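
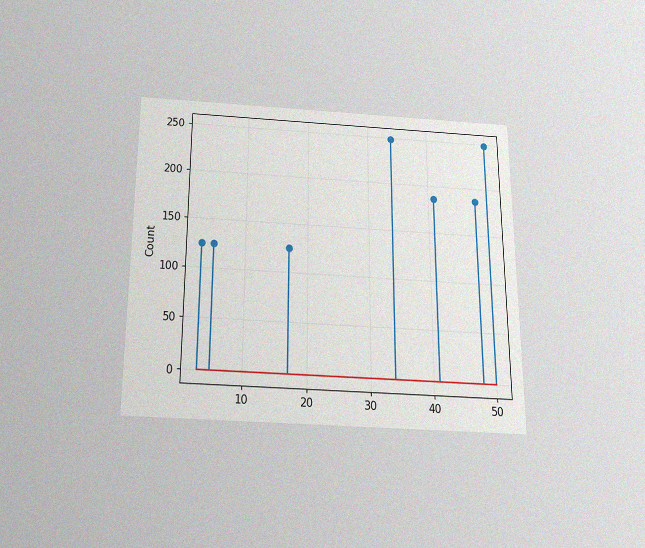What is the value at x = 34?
The chart is viewed slightly from below, with some photo noise. The stem at x=34 reaches 248.

248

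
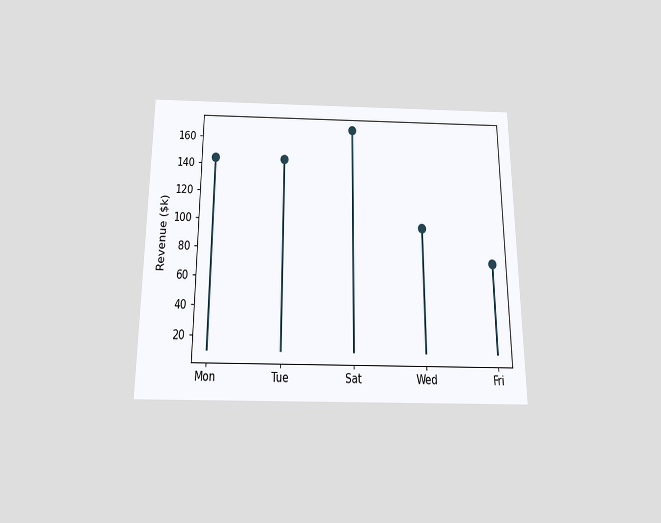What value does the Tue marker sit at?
The chart is viewed slightly from below. The Tue marker sits at $144k.

$144k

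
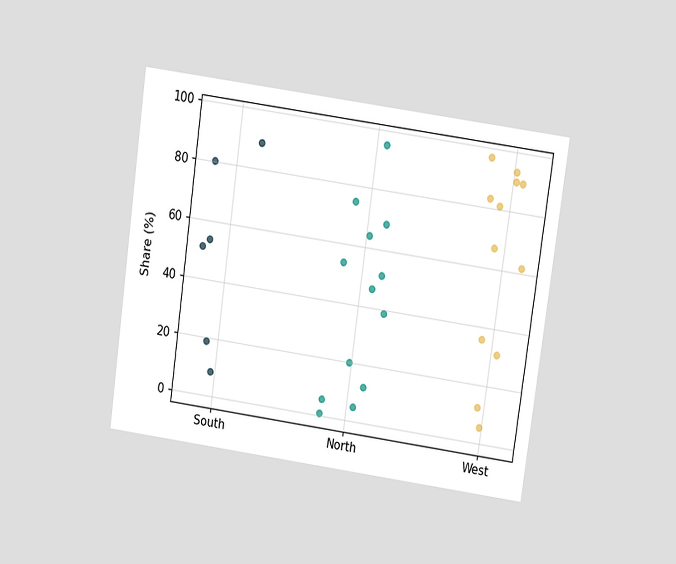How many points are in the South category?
The chart is tilted about 8° clockwise and viewed slightly from above. Counting the markers in the South column gives 6.

6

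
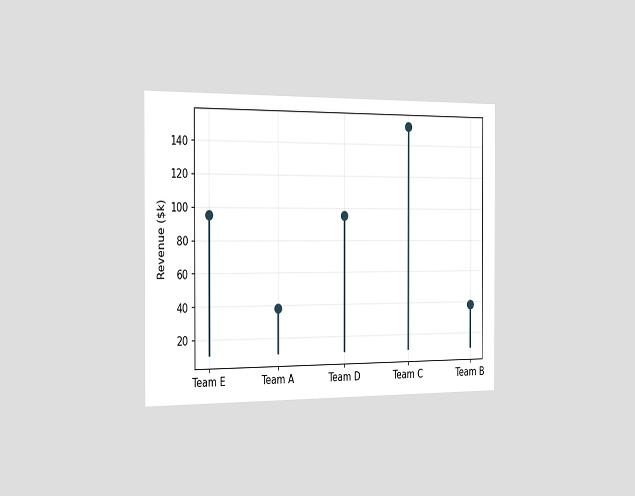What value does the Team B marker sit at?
The chart is viewed slightly from the left. The Team B marker sits at $38k.

$38k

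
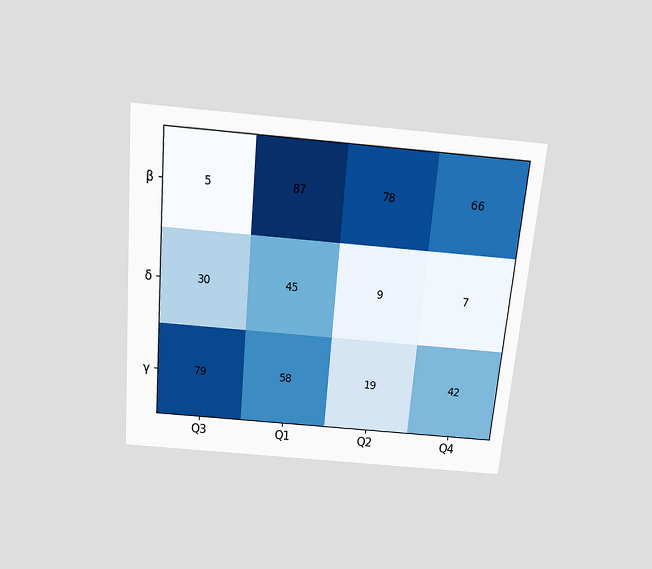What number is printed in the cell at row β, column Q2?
78

The chart is tilted about 5° clockwise and viewed slightly from above. The (β, Q2) cell reads 78.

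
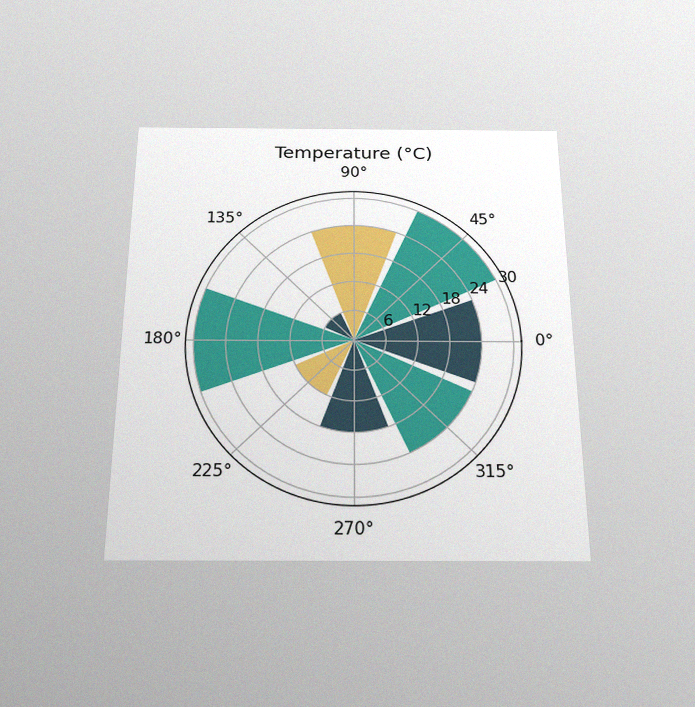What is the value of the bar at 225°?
The chart is viewed slightly from below, with some photo noise. The bar at 225° reaches 12°C on the radial axis.

12°C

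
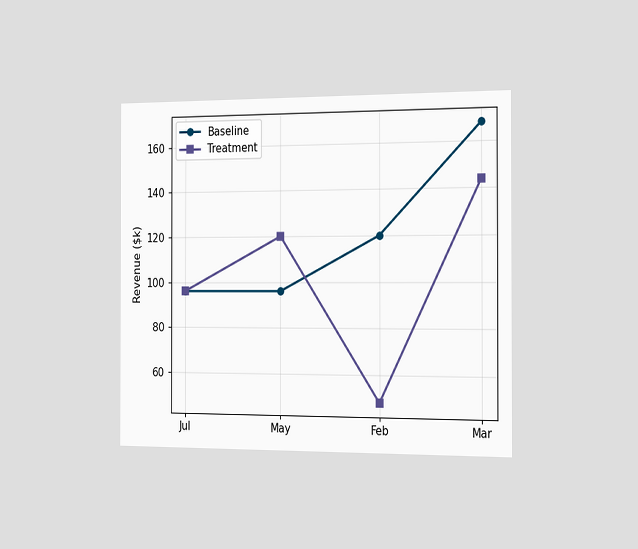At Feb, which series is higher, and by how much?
Baseline, by $72k

The chart is viewed slightly from the right. At Feb, Baseline sits above the other line by $72k.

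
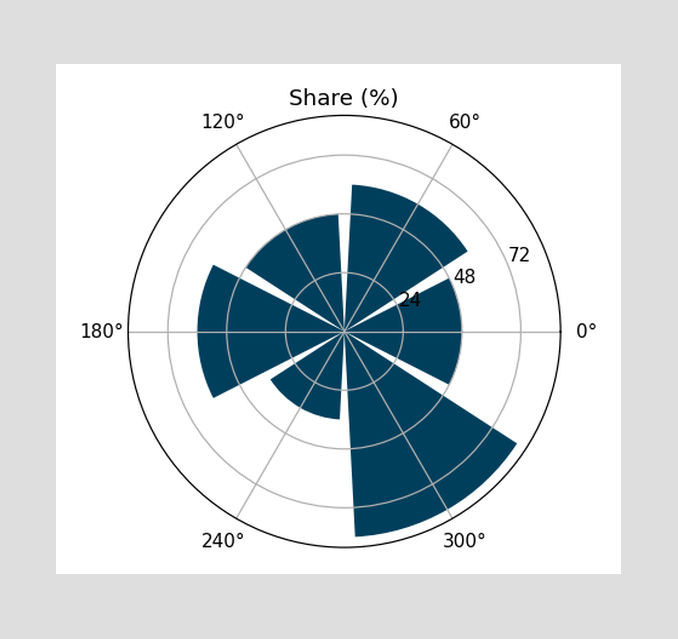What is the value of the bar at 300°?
84%

The bar at 300° reaches 84% on the radial axis.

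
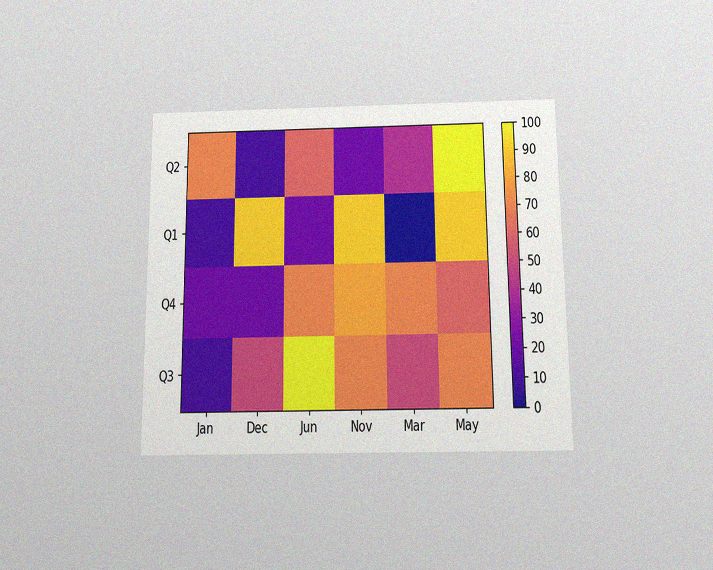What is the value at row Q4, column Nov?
80

The chart is viewed slightly from below, with some photo noise. Matching cell (Q4, Nov) against the colorbar gives 80.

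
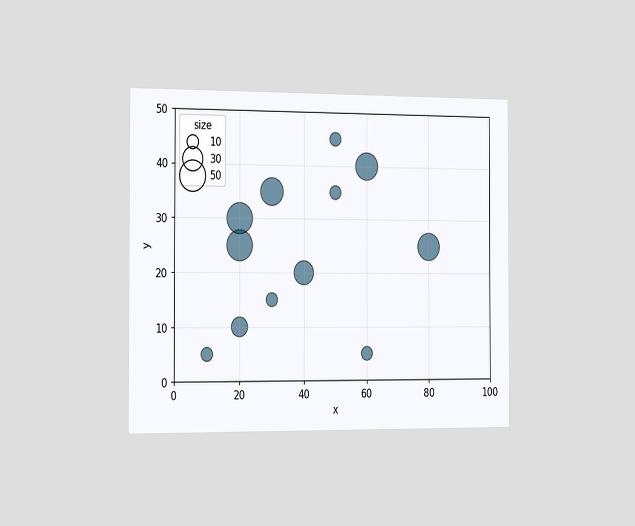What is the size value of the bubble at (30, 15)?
The chart is viewed slightly from the left. Matching the bubble at (30, 15) against the size legend gives 10.

10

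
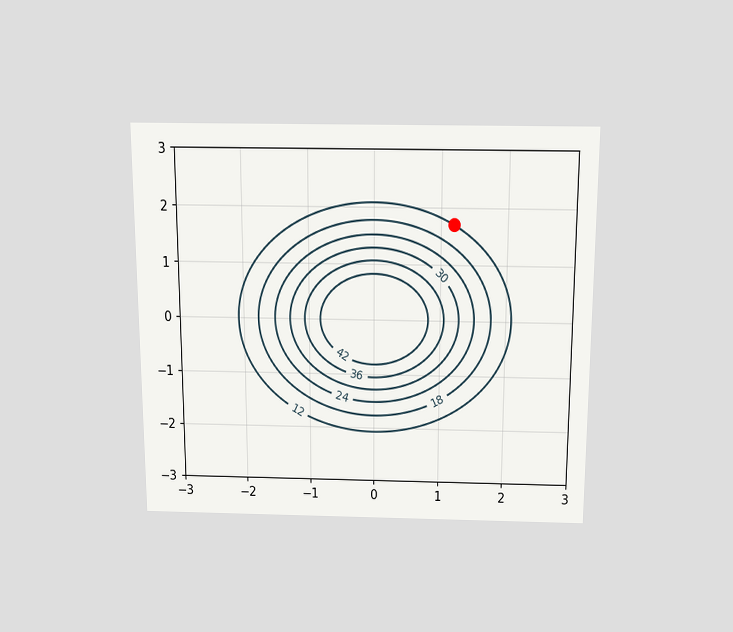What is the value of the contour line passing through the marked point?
12

The chart is viewed slightly from above. The marked point sits on the contour labelled 12.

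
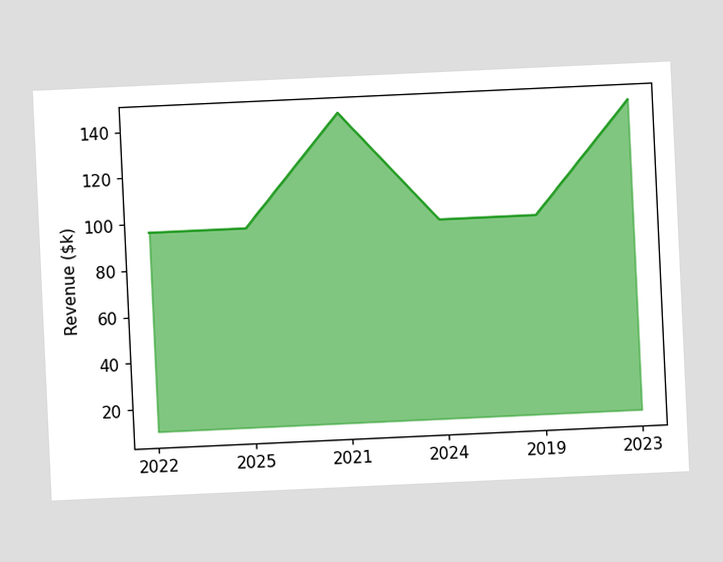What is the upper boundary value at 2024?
The chart is tilted about 3° counter-clockwise. At 2024 the upper boundary is at $96k.

$96k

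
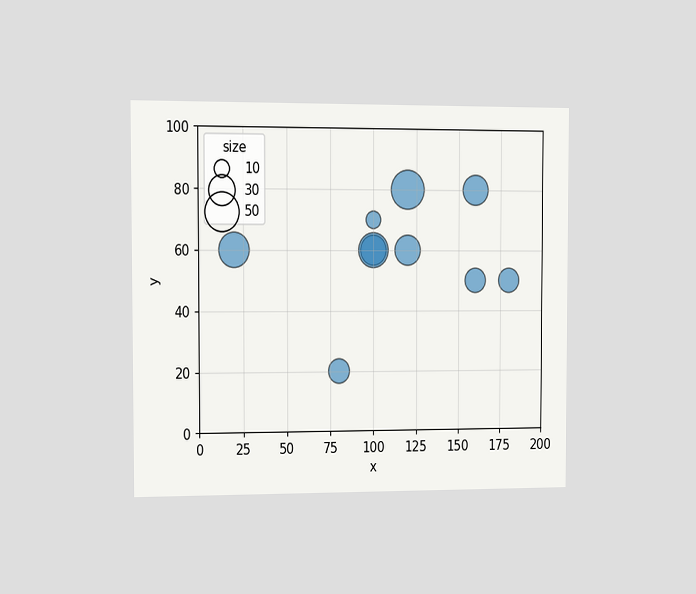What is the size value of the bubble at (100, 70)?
10

The chart is viewed at a slight angle. Matching the bubble at (100, 70) against the size legend gives 10.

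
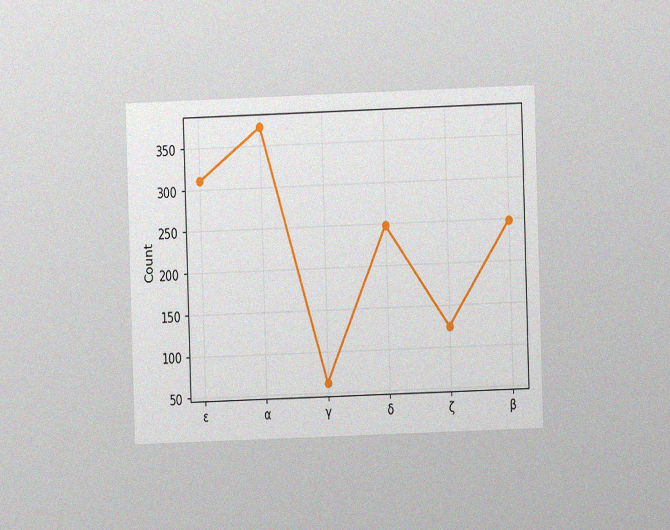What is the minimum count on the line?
The chart is viewed at a slight angle, with some photo noise. The lowest point is at γ, and reading across to the y-axis gives 62.

62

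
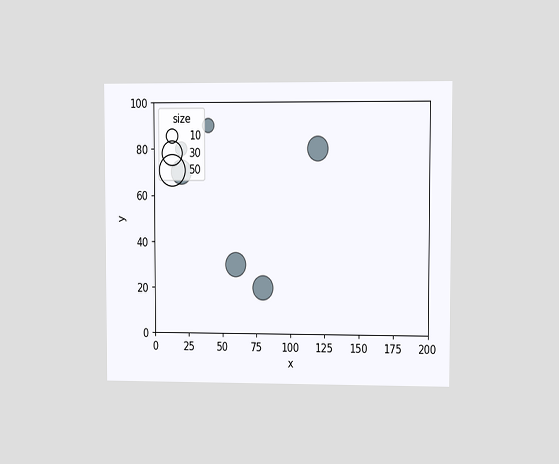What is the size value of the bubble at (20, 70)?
The chart is viewed at a slight angle. Matching the bubble at (20, 70) against the size legend gives 30.

30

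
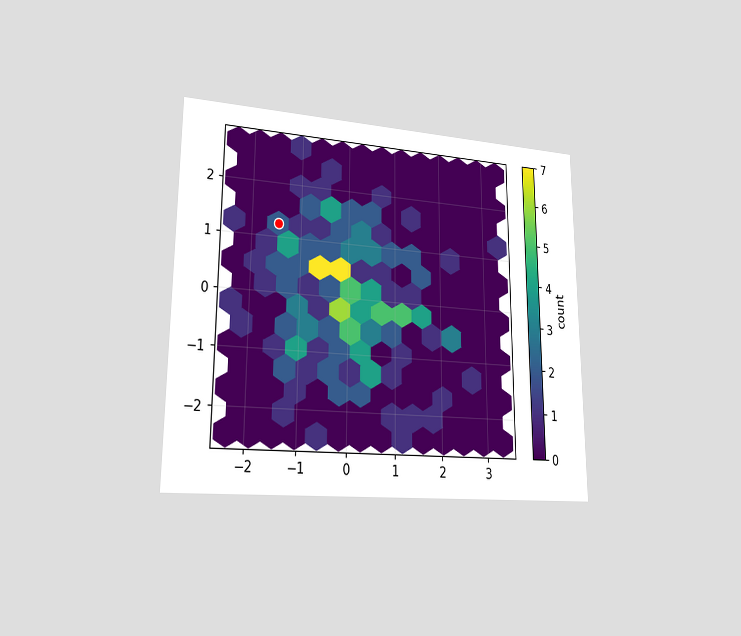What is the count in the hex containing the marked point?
2

The chart is viewed slightly from the left. The marked hex reads 2 on the colorbar.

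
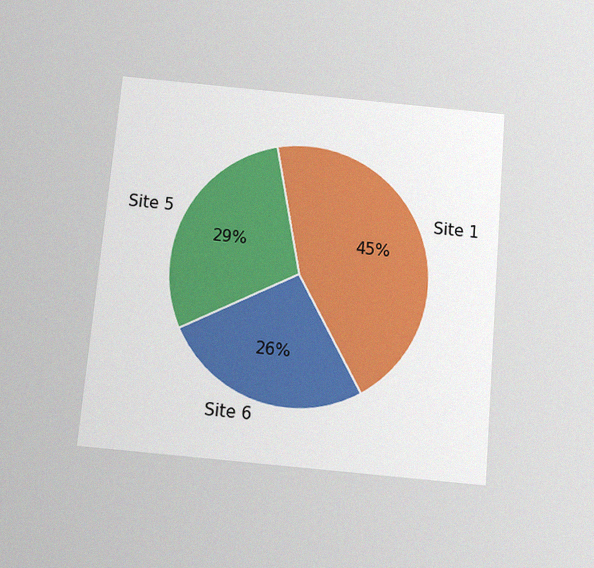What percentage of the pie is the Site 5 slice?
29%

The chart is tilted about 5° clockwise and viewed slightly from below, with some photo noise. The Site 5 slice takes up 29% of the pie.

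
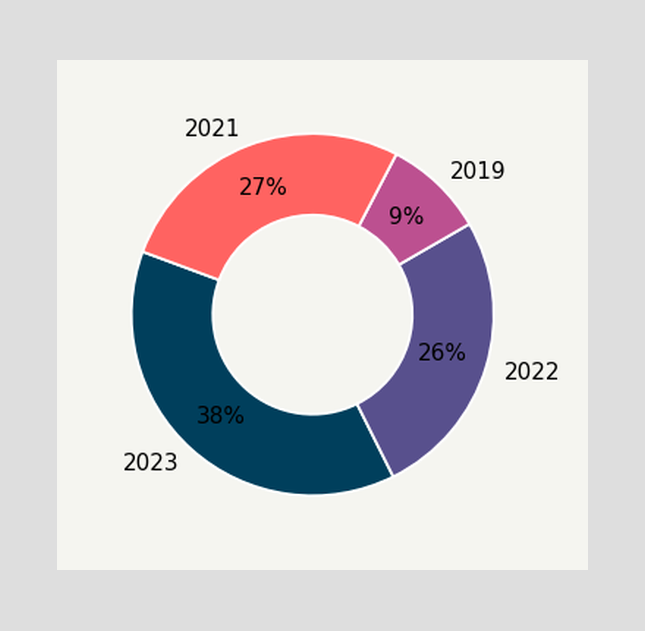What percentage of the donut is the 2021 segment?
The 2021 segment takes up 27% of the ring.

27%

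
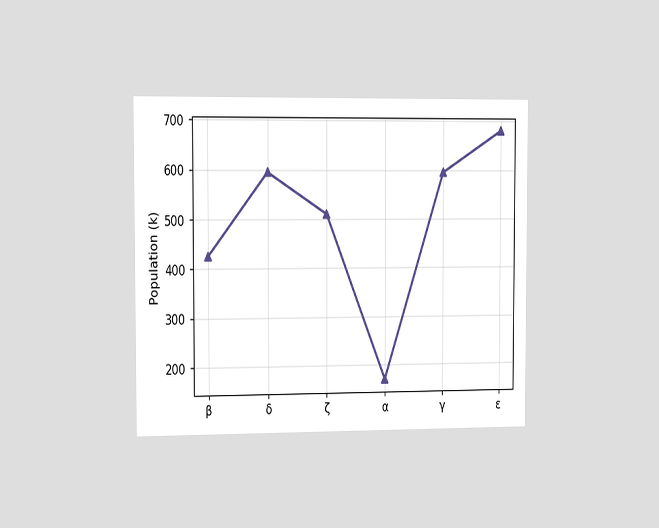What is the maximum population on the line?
The chart is viewed slightly from the left. The highest point is at ε, and reading across to the y-axis gives 680k.

680k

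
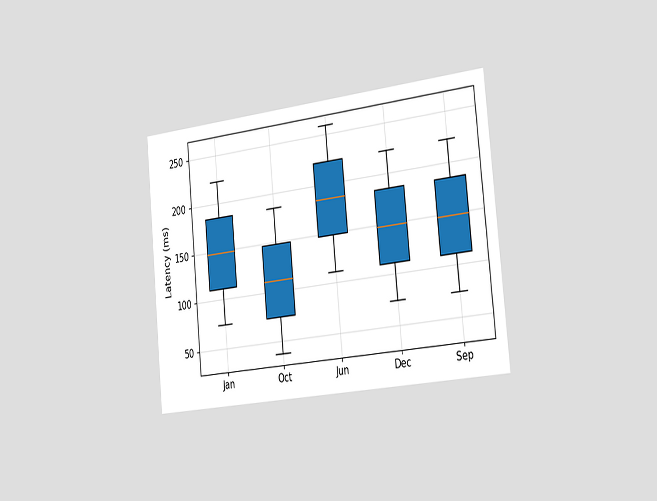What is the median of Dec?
148ms

The chart is tilted about 6° counter-clockwise and viewed slightly from the right. The median line in the Dec box sits at 148ms.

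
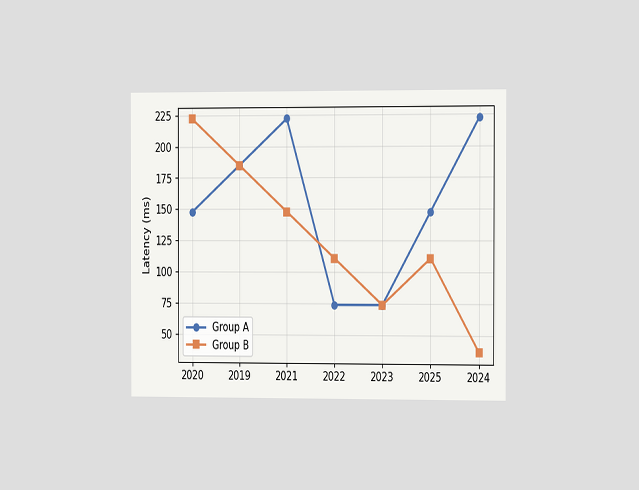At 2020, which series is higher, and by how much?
Group B, by 74ms

The chart is viewed slightly from the right. At 2020, Group B sits above the other line by 74ms.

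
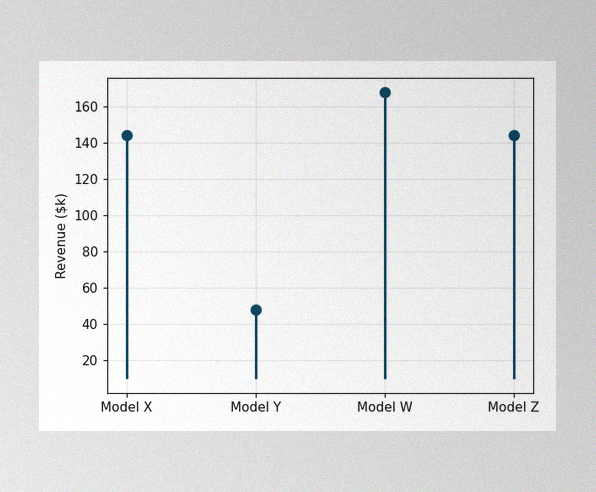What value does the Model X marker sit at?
The image has some photo noise and uneven lighting. The Model X marker sits at $144k.

$144k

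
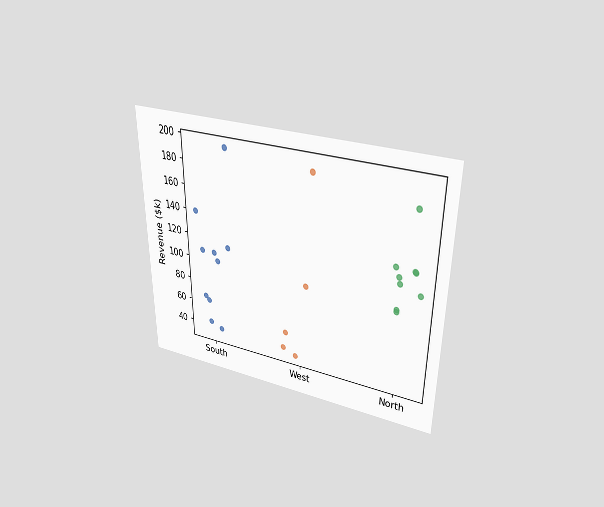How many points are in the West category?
5

The chart is viewed slightly from above. Counting the markers in the West column gives 5.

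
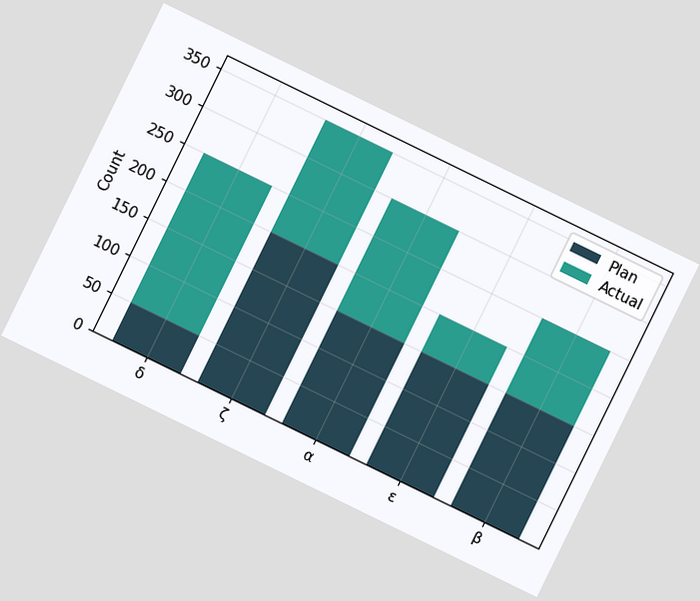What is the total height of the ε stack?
The chart is tilted about 26° clockwise. The ε stack's top reaches 200 on the y-axis.

200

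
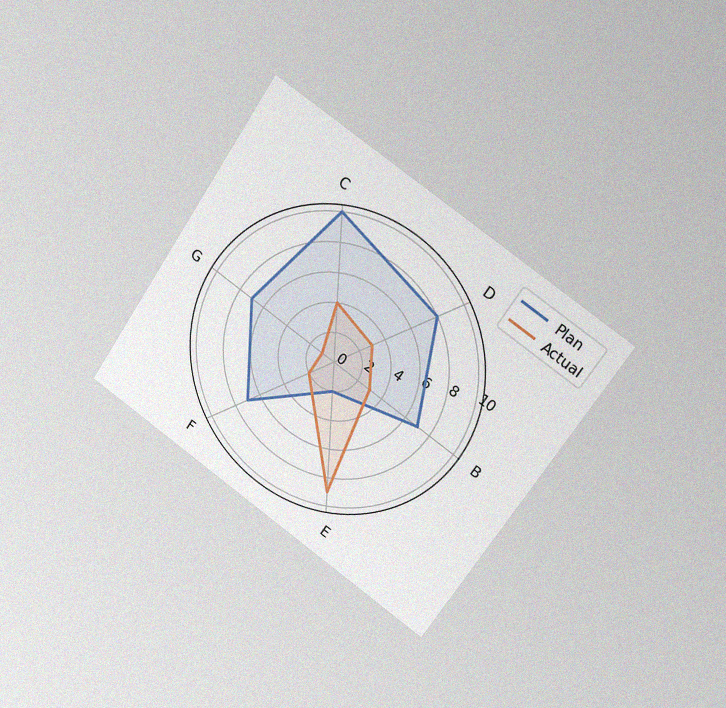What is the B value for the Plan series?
The chart is tilted about 33° clockwise and viewed slightly from the right, with some photo noise. On the B axis, Plan reaches 7.

7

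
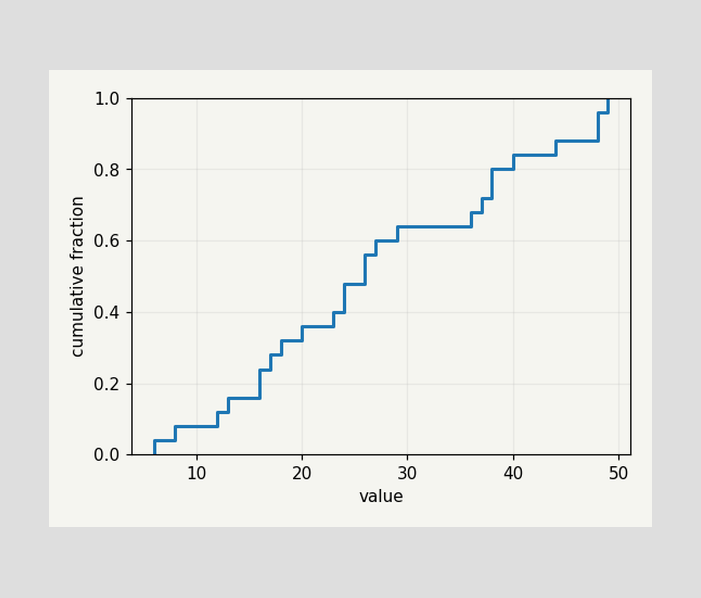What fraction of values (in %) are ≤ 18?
At x=18 the ECDF step is at 32%.

32%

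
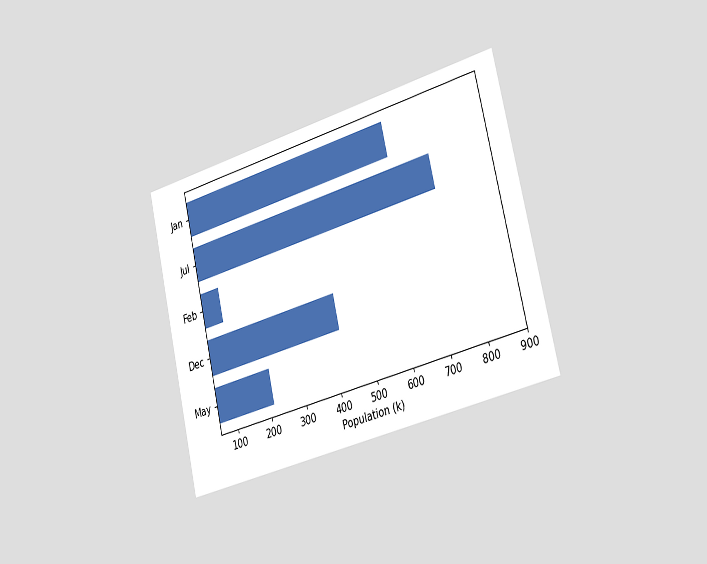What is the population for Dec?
The chart is tilted about 13° counter-clockwise and viewed slightly from the right. Reading along the chart's x-axis, the Dec bar reaches 424k.

424k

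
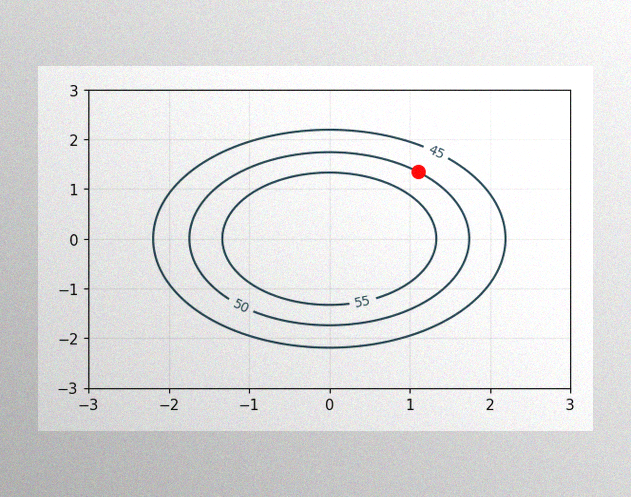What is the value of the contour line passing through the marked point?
50

The image has some photo noise and uneven lighting. The marked point sits on the contour labelled 50.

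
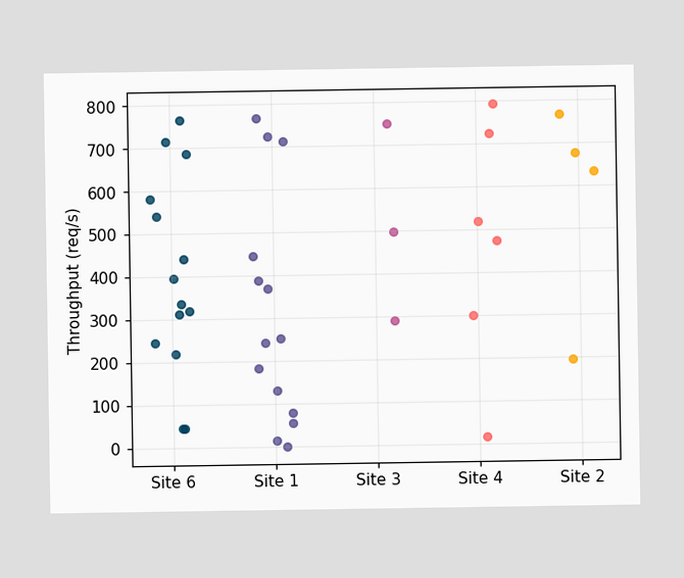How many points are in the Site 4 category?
6

Counting the markers in the Site 4 column gives 6.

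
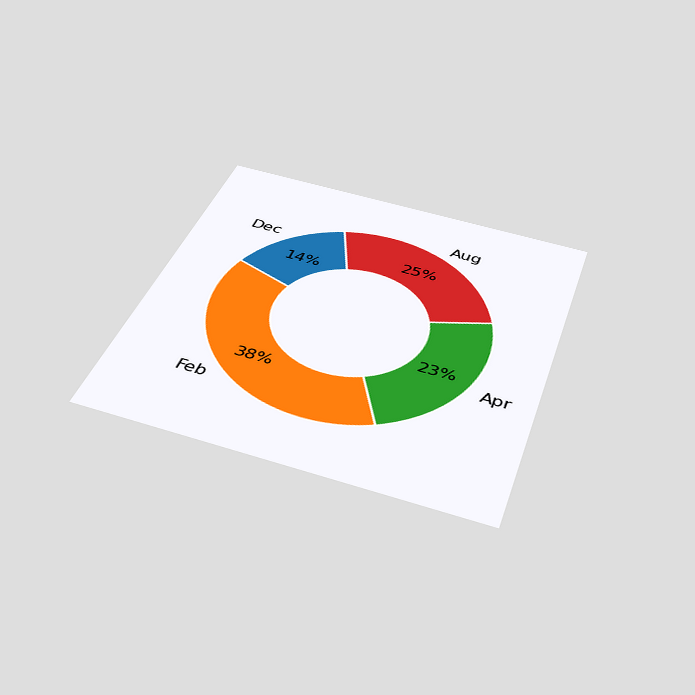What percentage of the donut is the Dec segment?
14%

The chart is tilted about 19° clockwise and viewed slightly from below. The Dec segment takes up 14% of the ring.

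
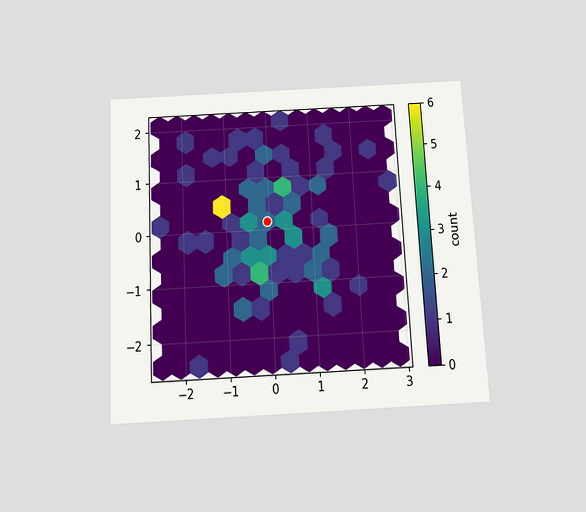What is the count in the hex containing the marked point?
2

The chart is tilted about 3° counter-clockwise and viewed slightly from below. The marked hex reads 2 on the colorbar.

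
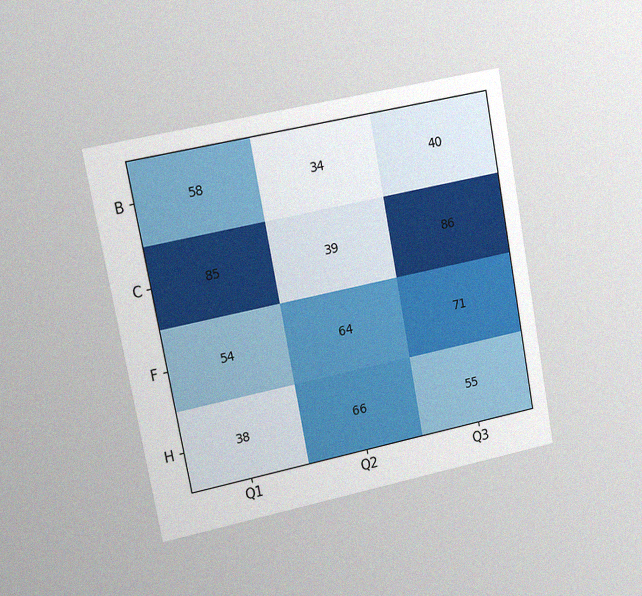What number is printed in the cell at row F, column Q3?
The chart is tilted about 11° counter-clockwise and viewed slightly from the left, with some photo noise. The (F, Q3) cell reads 71.

71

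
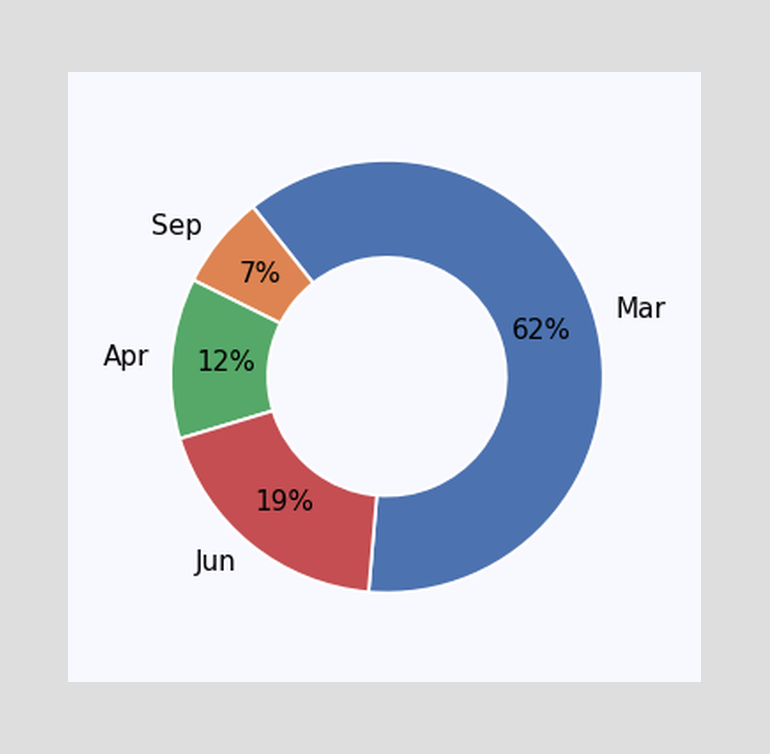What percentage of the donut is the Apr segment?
12%

The Apr segment takes up 12% of the ring.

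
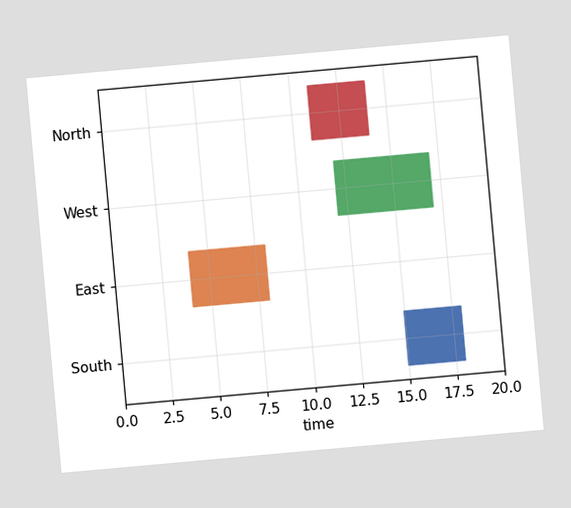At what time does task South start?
The chart is tilted about 5° counter-clockwise. The South bar begins at t=15.

15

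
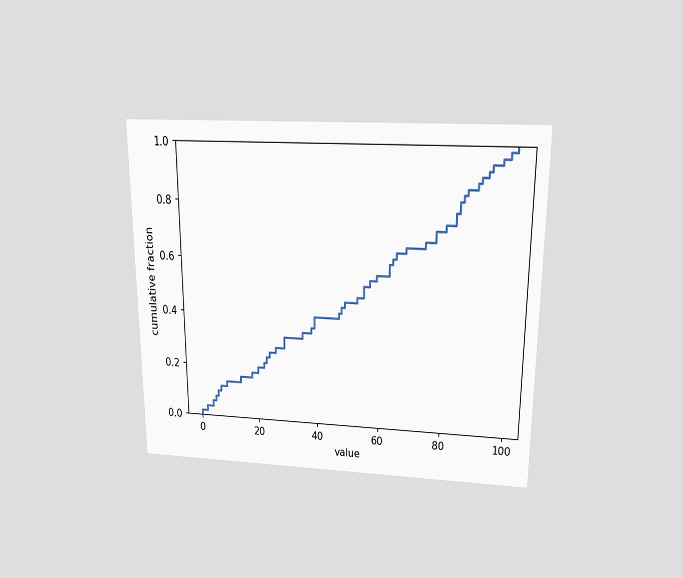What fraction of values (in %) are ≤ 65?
The chart is viewed slightly from above. At x=65 the ECDF step is at 64%.

64%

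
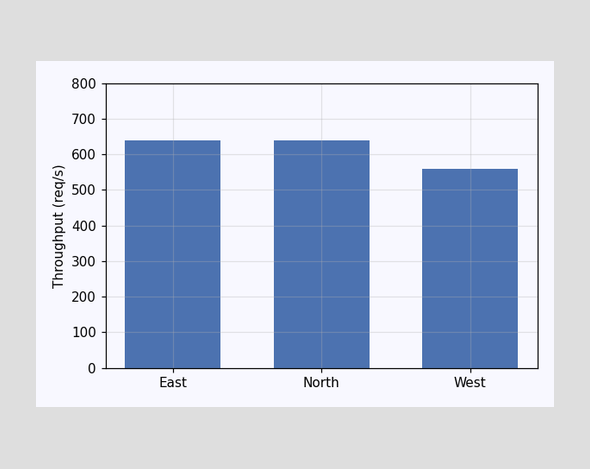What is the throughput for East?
Reading along the chart's y-axis, the East bar reaches 640req/s.

640req/s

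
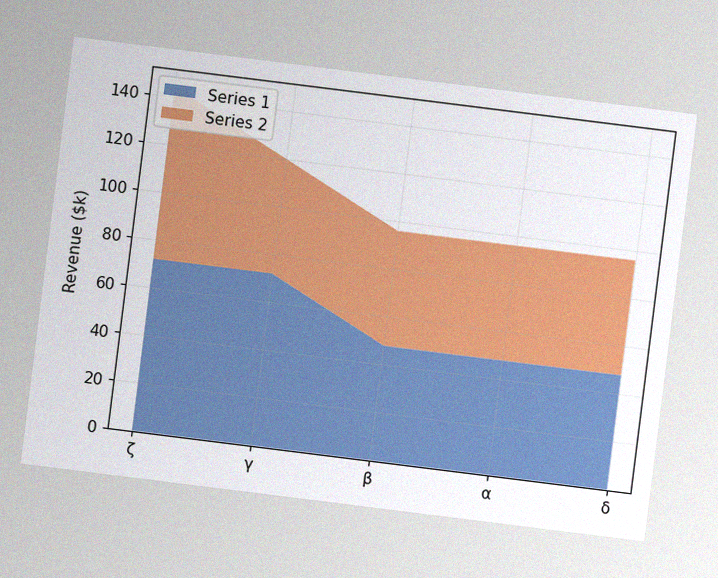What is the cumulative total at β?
The chart is tilted about 7° clockwise, with some photo noise. The stacked total at β reaches $96k.

$96k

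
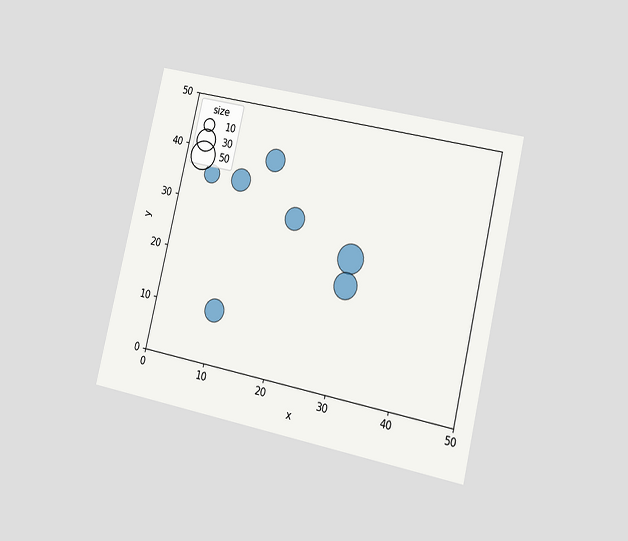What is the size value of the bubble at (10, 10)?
The chart is tilted about 13° clockwise and viewed slightly from the right. Matching the bubble at (10, 10) against the size legend gives 30.

30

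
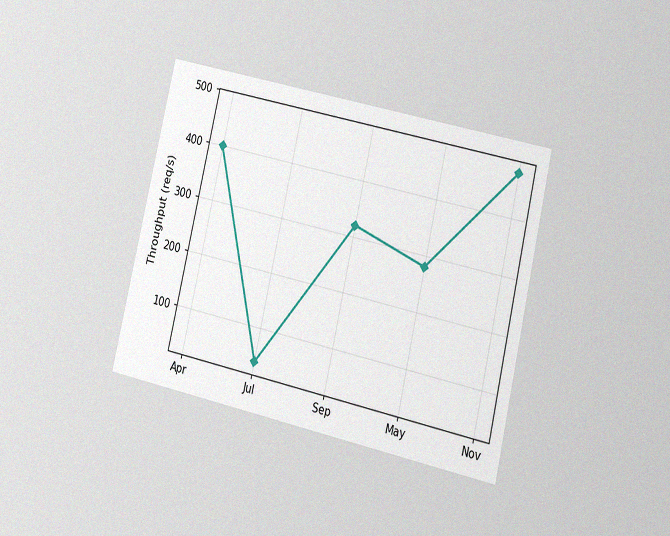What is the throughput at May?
The chart is tilted about 13° clockwise and viewed at a slight angle, with some photo noise. At May, the line is at 280req/s.

280req/s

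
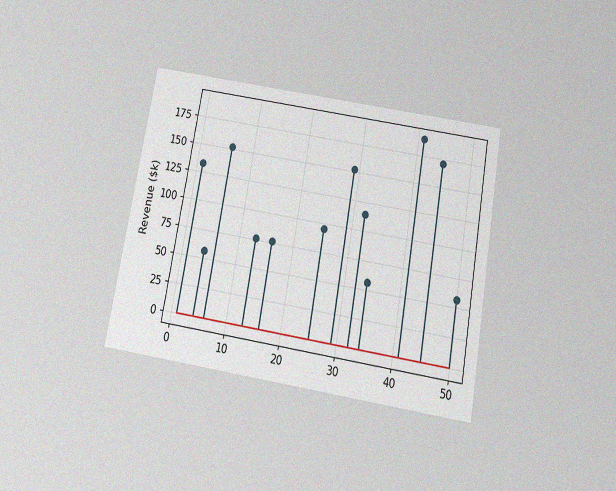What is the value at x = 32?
The chart is tilted about 10° clockwise and viewed slightly from below, with some photo noise. The stem at x=32 reaches $114k.

$114k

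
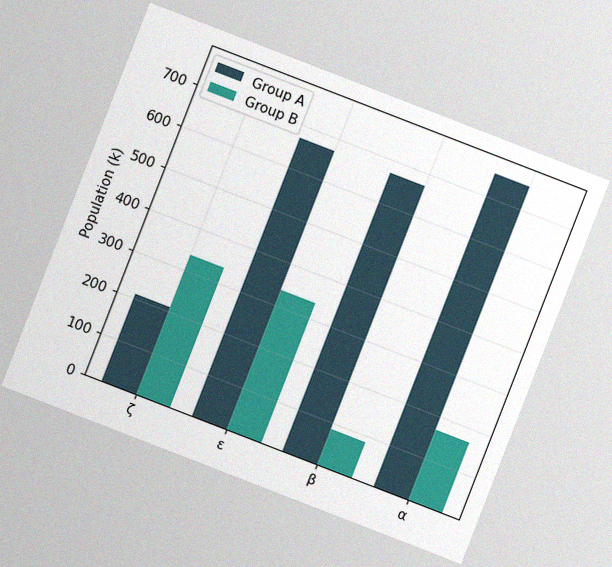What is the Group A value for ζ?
The chart is tilted about 21° clockwise, with some photo noise. The Group A bar at ζ reaches 210k on the y-axis.

210k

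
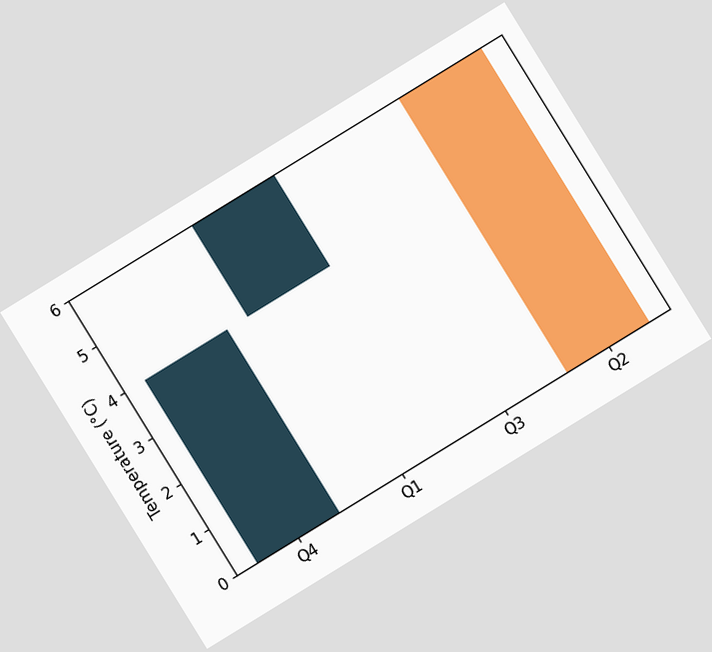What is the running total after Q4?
4°C

The chart is tilted about 32° counter-clockwise. After Q4 the running total reaches 4°C.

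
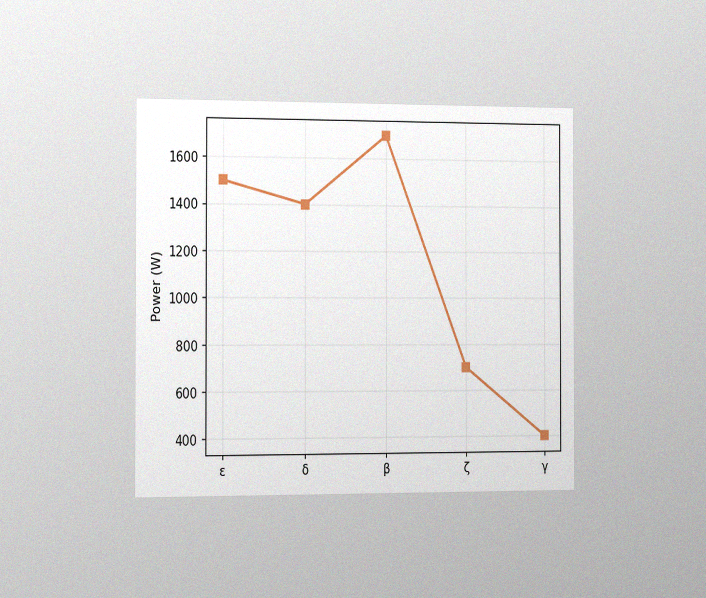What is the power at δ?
The chart is viewed slightly from the left, with some photo noise. At δ, the line is at 1400W.

1400W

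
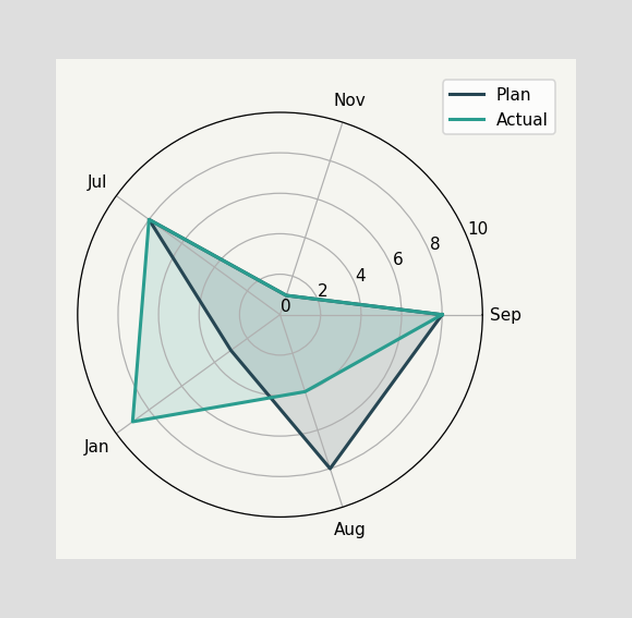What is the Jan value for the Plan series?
3

On the Jan axis, Plan reaches 3.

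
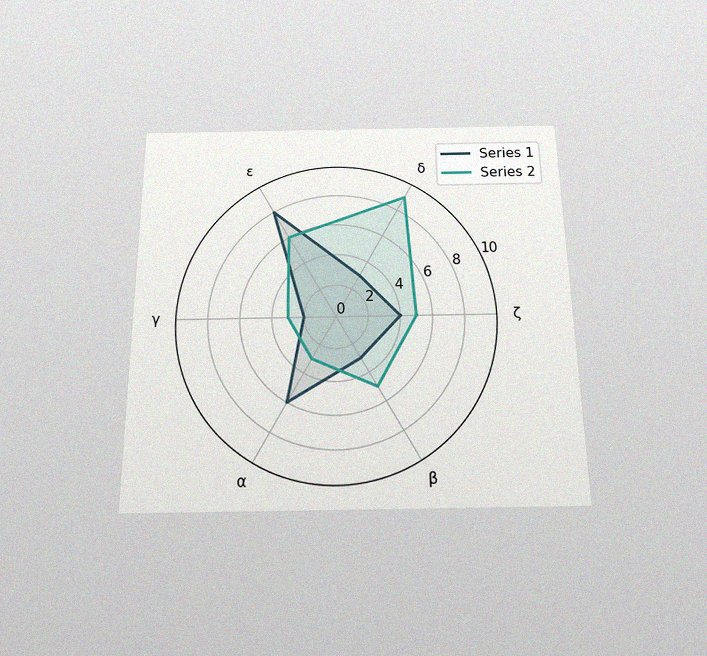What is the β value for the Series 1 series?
The chart is viewed slightly from below, with some photo noise. On the β axis, Series 1 reaches 3.

3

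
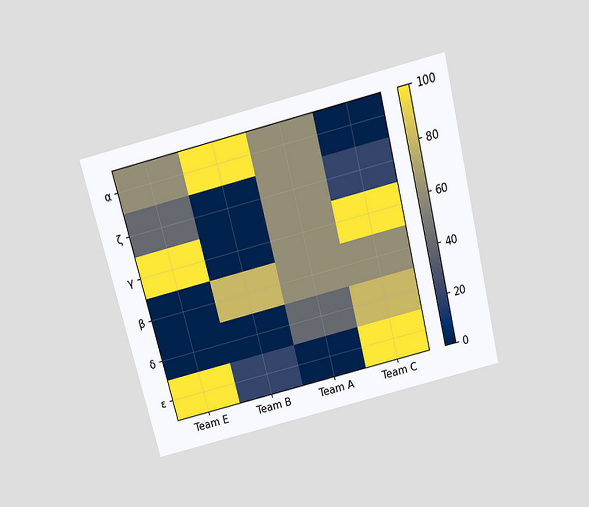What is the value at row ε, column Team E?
100

The chart is tilted about 14° counter-clockwise and viewed slightly from above. Matching cell (ε, Team E) against the colorbar gives 100.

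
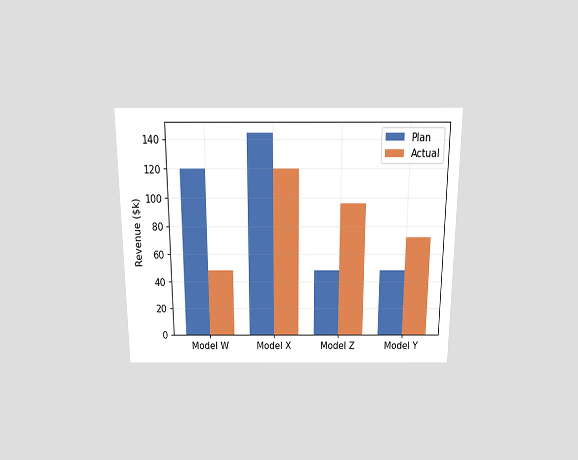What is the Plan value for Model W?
$120k

The chart is viewed slightly from above. The Plan bar at Model W reaches $120k on the y-axis.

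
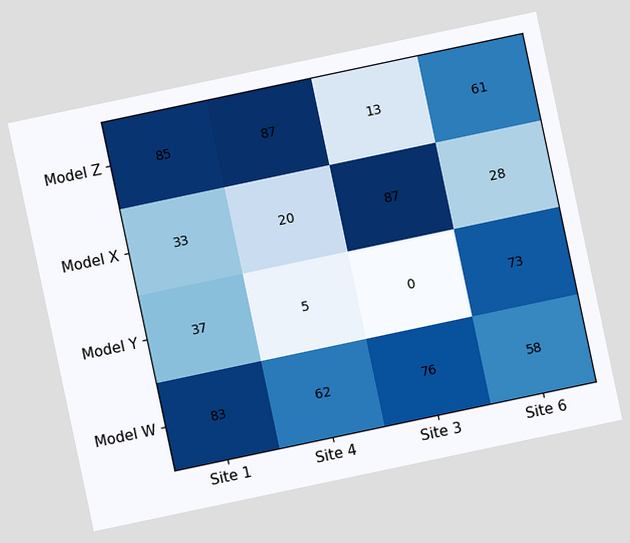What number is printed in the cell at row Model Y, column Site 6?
73

The chart is tilted about 12° counter-clockwise. The (Model Y, Site 6) cell reads 73.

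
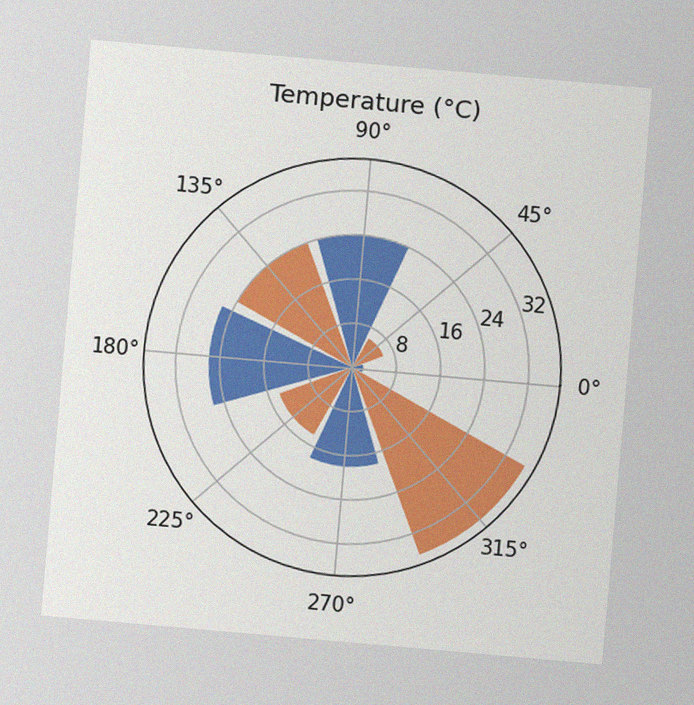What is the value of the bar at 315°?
36°C

The chart is tilted about 5° clockwise, with some photo noise. The bar at 315° reaches 36°C on the radial axis.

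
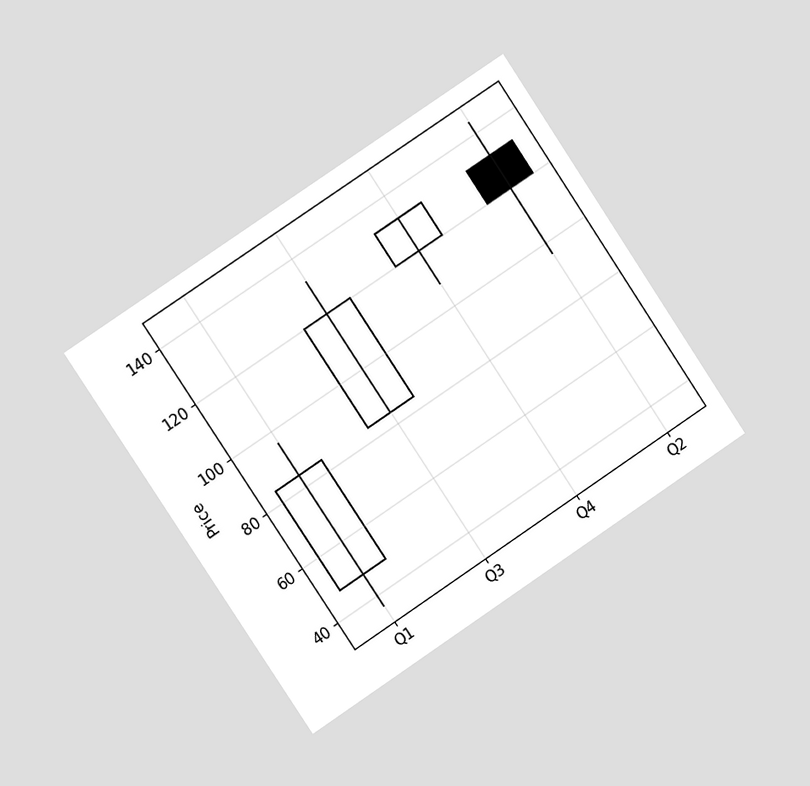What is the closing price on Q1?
84

The chart is tilted about 34° counter-clockwise and viewed slightly from the left. The Q1 candle closes at 84.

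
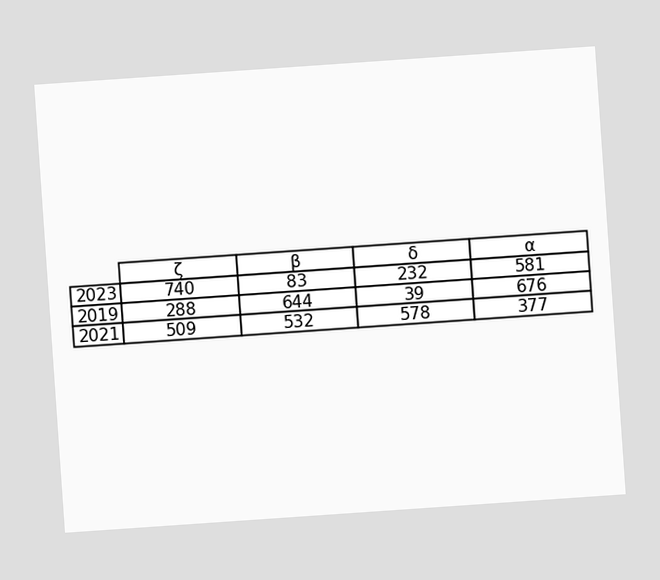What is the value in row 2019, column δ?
The chart is tilted about 4° counter-clockwise. The (2019, δ) cell reads 39.

39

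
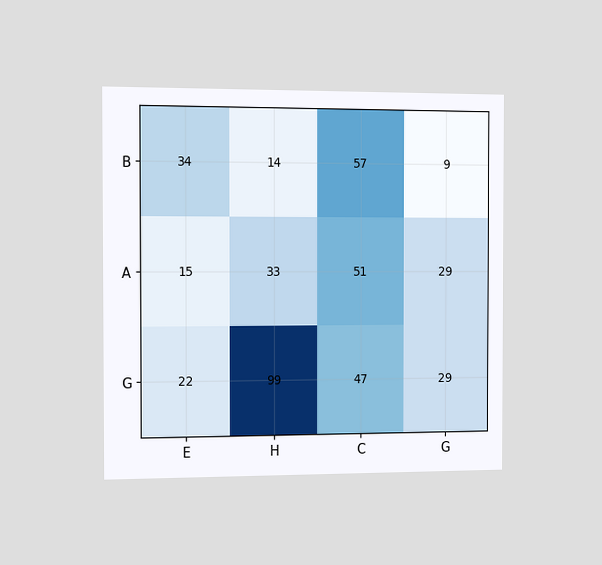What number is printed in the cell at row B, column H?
14

The chart is viewed slightly from the left. The (B, H) cell reads 14.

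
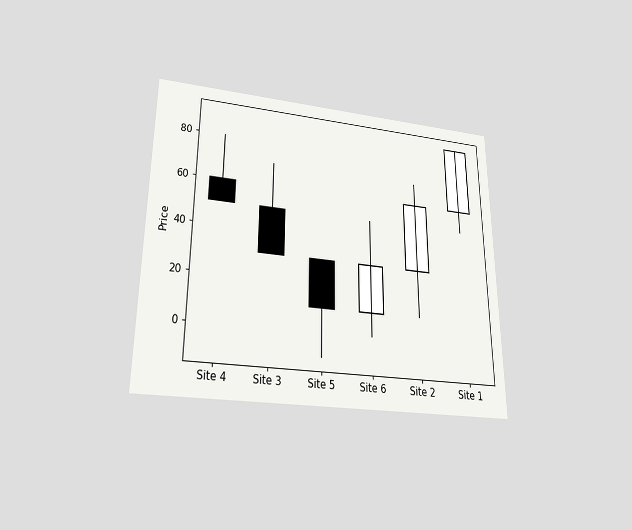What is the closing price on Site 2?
60

The chart is viewed slightly from below. The Site 2 candle closes at 60.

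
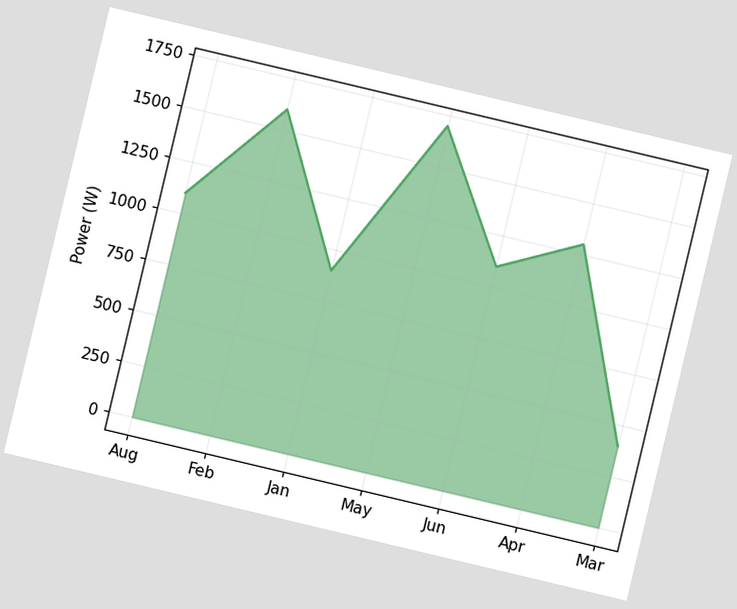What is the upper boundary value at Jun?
The chart is tilted about 13° clockwise. At Jun the upper boundary is at 1100W.

1100W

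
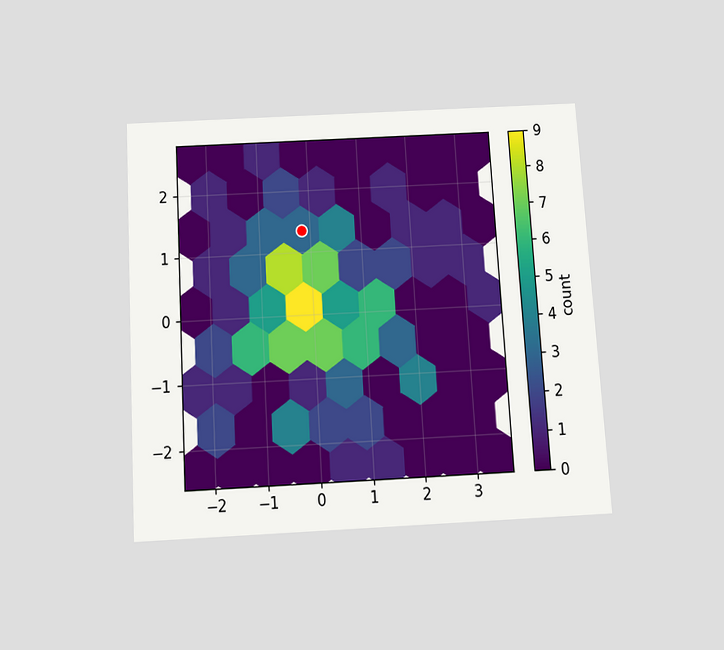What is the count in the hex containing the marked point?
3

The chart is tilted about 3° counter-clockwise and viewed slightly from below. The marked hex reads 3 on the colorbar.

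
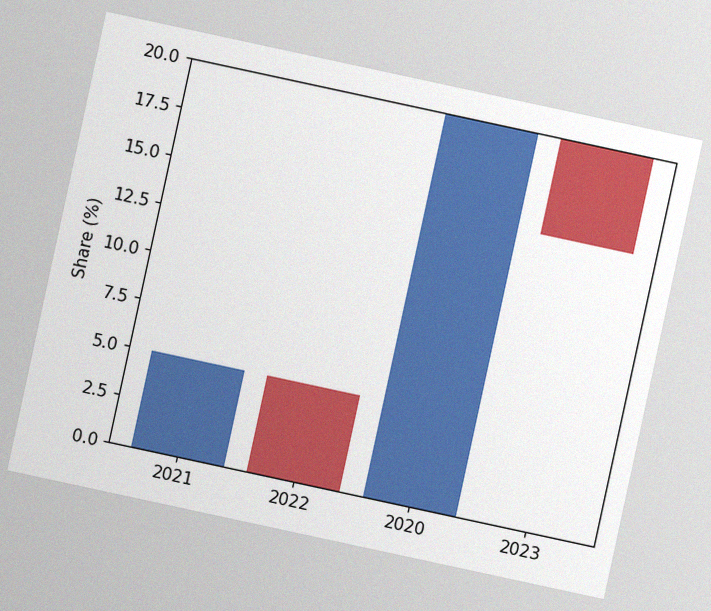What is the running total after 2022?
0%

The chart is tilted about 12° clockwise, with some photo noise. After 2022 the running total reaches 0%.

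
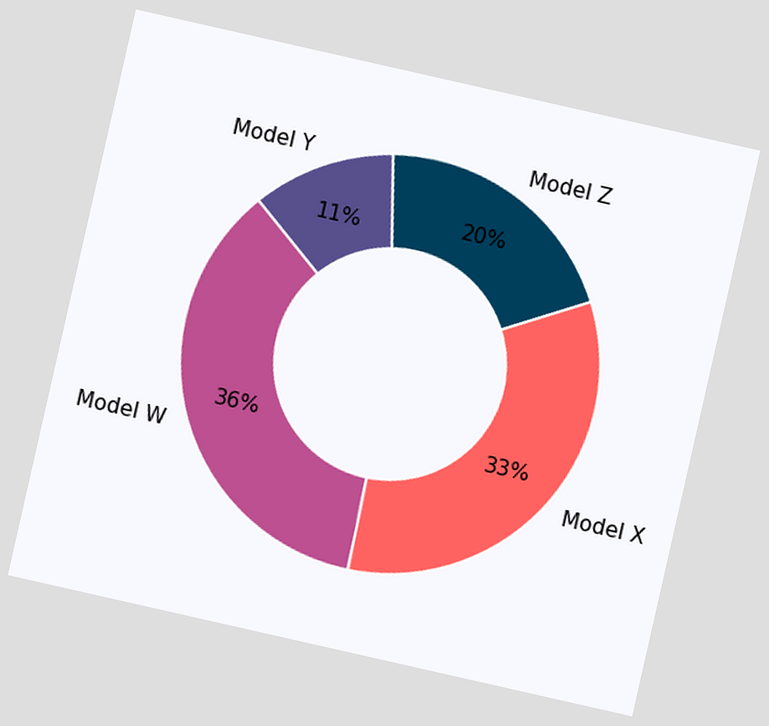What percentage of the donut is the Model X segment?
The chart is tilted about 13° clockwise. The Model X segment takes up 33% of the ring.

33%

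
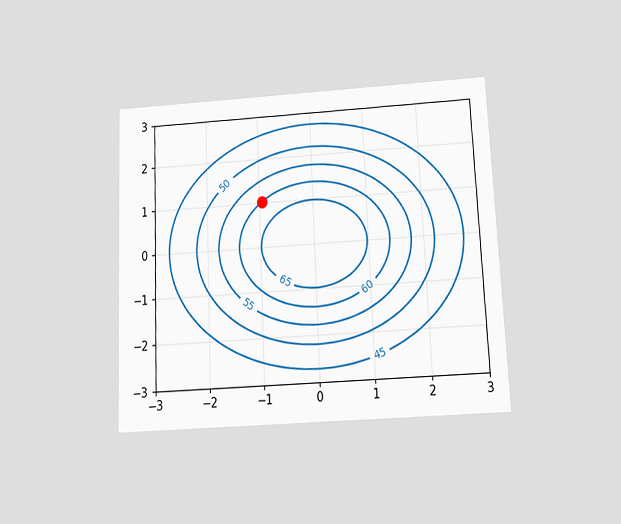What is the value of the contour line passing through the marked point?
The chart is tilted about 3° counter-clockwise and viewed slightly from below. The marked point sits on the contour labelled 60.

60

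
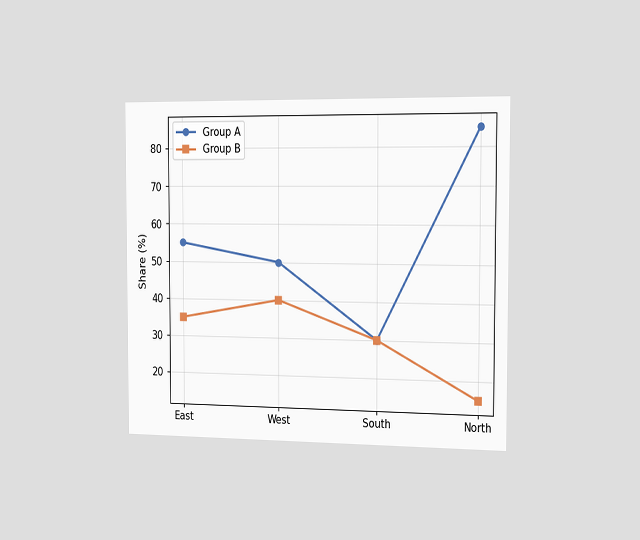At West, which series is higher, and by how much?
The chart is viewed slightly from the right. At West, Group A sits above the other line by 10%.

Group A, by 10%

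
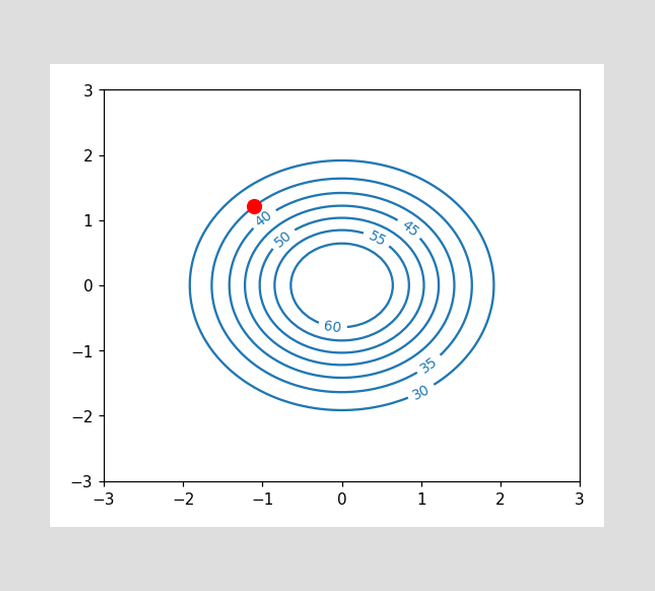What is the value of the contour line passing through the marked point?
35

The marked point sits on the contour labelled 35.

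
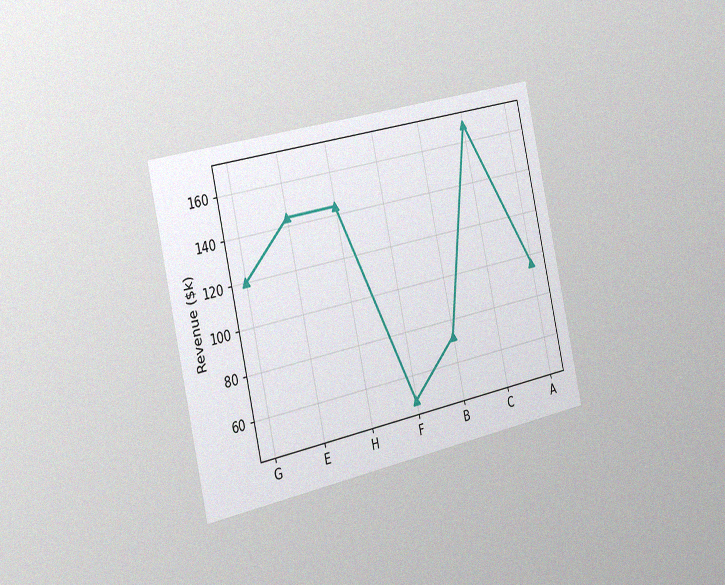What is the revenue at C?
The chart is tilted about 13° counter-clockwise and viewed slightly from the left, with some photo noise. At C, the line is at $168k.

$168k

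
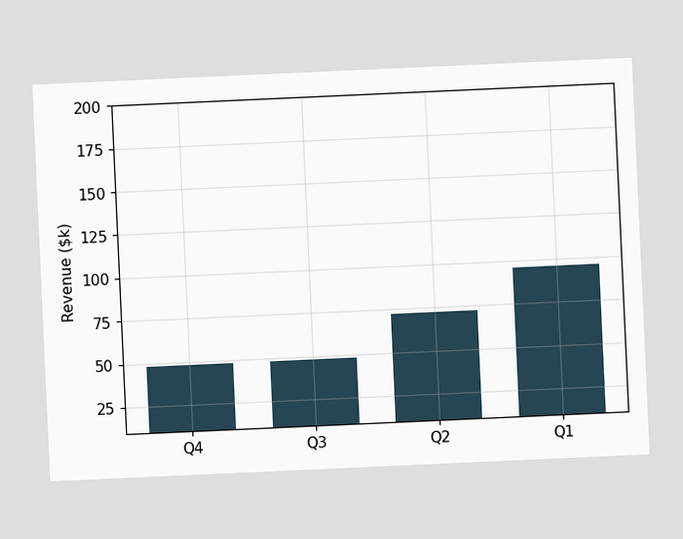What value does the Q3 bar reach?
The chart is tilted about 3° counter-clockwise. Reading along the chart's y-axis, the Q3 bar reaches $48k.

$48k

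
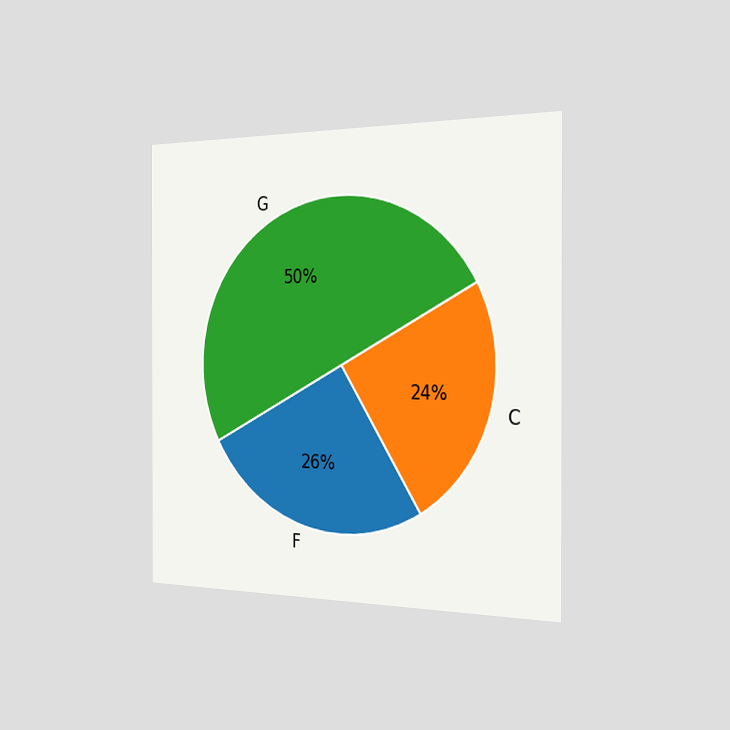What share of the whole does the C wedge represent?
The chart is viewed slightly from the right. The C slice takes up 24% of the pie.

24%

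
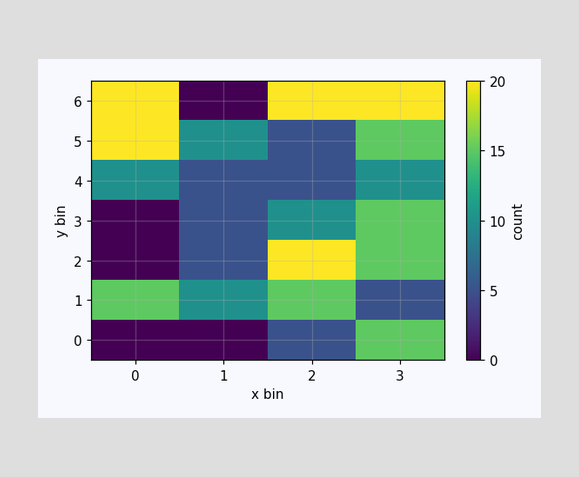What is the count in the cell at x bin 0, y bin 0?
0

Matching the cell (0, 0) against the colorbar gives 0.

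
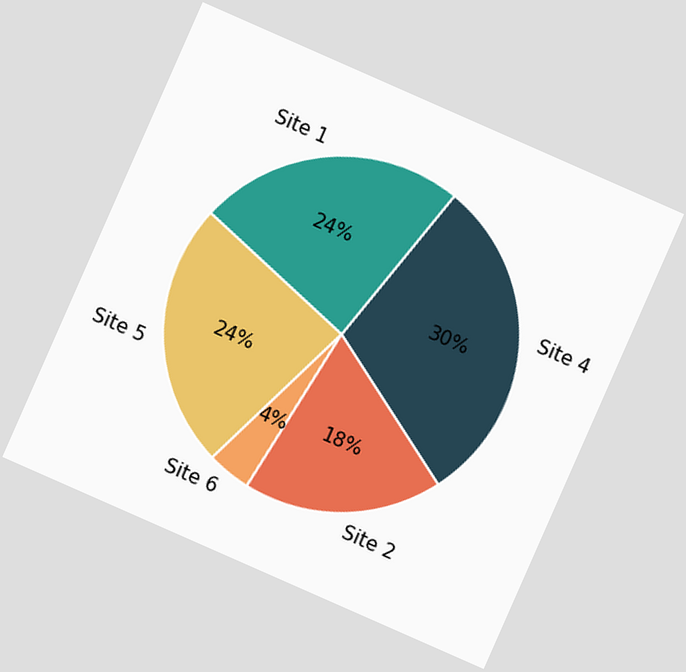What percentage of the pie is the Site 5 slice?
24%

The chart is tilted about 24° clockwise. The Site 5 slice takes up 24% of the pie.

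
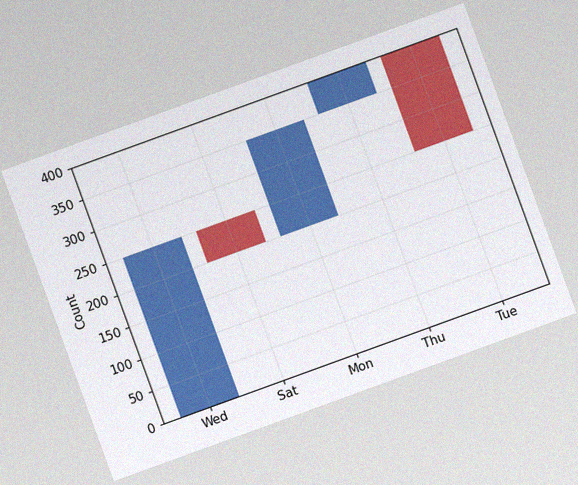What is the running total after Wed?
The chart is tilted about 20° counter-clockwise, with some photo noise. After Wed the running total reaches 250.

250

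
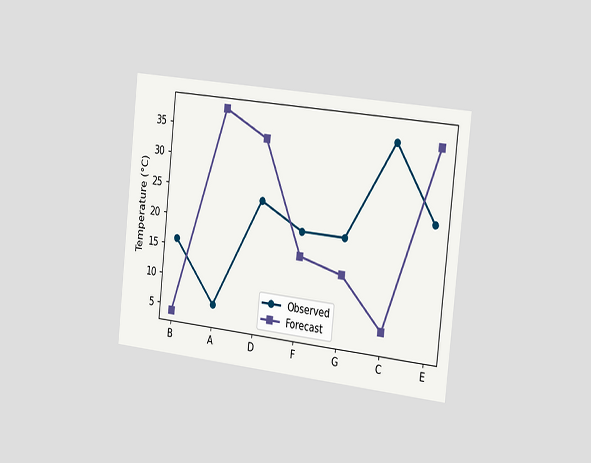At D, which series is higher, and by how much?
Forecast, by 10°C

The chart is tilted about 6° clockwise and viewed slightly from the right. At D, Forecast sits above the other line by 10°C.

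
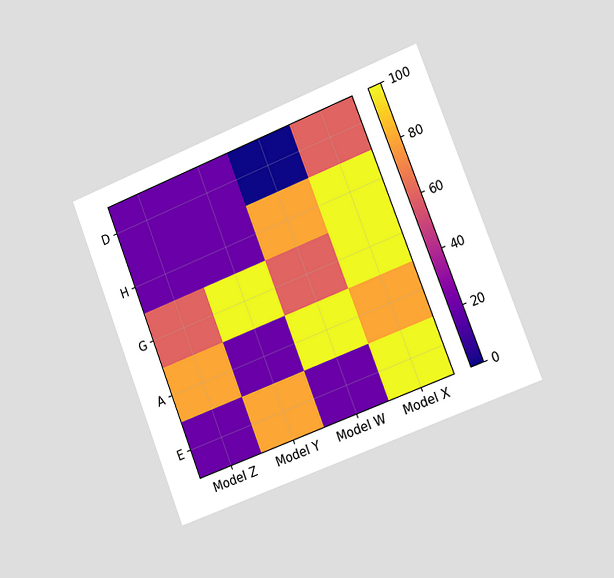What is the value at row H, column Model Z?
20

The chart is tilted about 21° counter-clockwise and viewed slightly from the right. Matching cell (H, Model Z) against the colorbar gives 20.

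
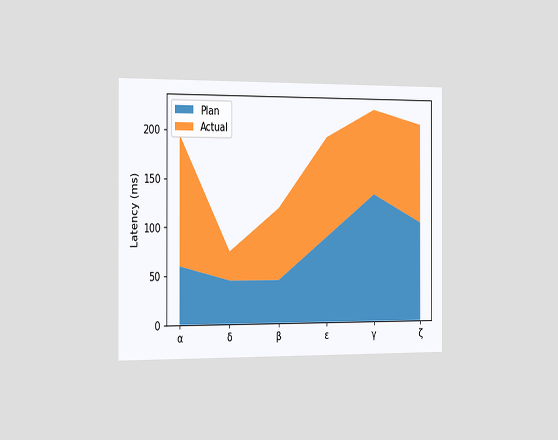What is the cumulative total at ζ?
The chart is viewed slightly from the left. The stacked total at ζ reaches 210ms.

210ms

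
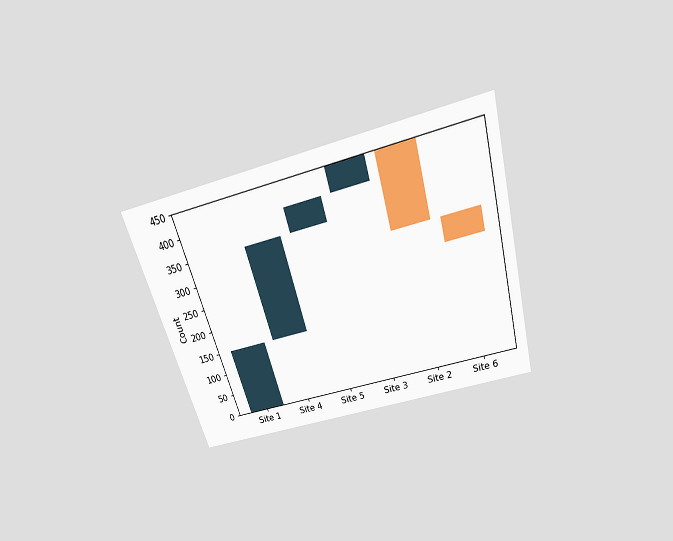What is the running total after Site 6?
The chart is tilted about 16° counter-clockwise and viewed slightly from above. After Site 6 the running total reaches 250.

250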